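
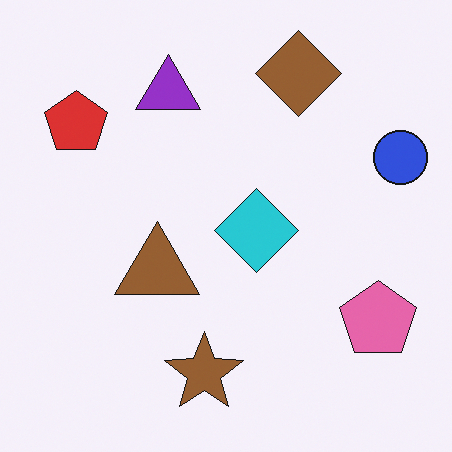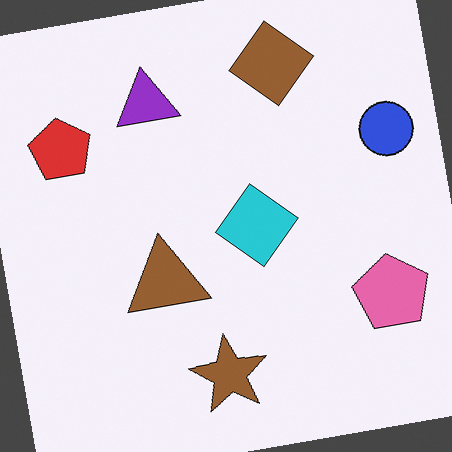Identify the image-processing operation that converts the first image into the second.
Rotated counter-clockwise by a slight angle.

Every shape is tilted by the same angle and the image corners show triangular fill wedges — a whole-image rotation by a non-right angle.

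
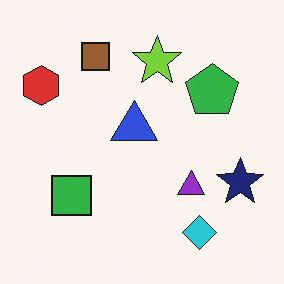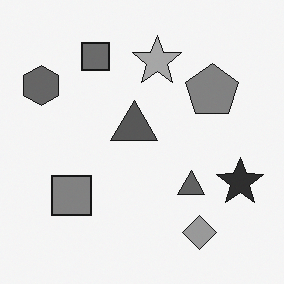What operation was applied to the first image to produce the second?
Converted to grayscale.

All color is removed — every shape is now a shade of grey.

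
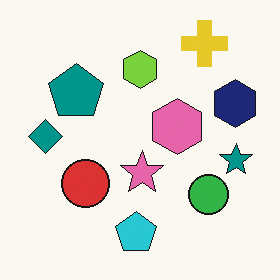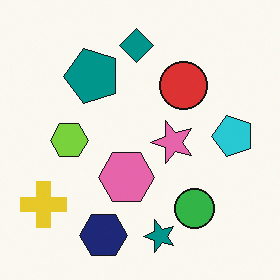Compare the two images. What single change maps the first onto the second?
It was transposed (reflected across the top-left ↔ bottom-right diagonal).

Shapes have swapped their row and column positions — what was in the top-right is now in the bottom-left — a diagonal reflection.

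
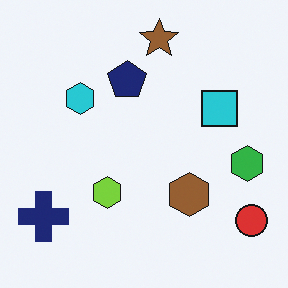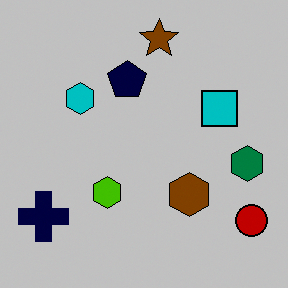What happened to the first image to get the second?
The image was aggressively posterized.

Each flat color has snapped to a coarser quantized level — most visibly, the near-white background has dropped to a flat grey.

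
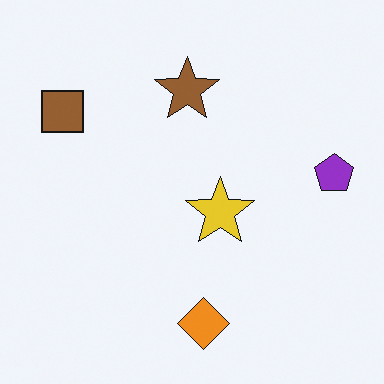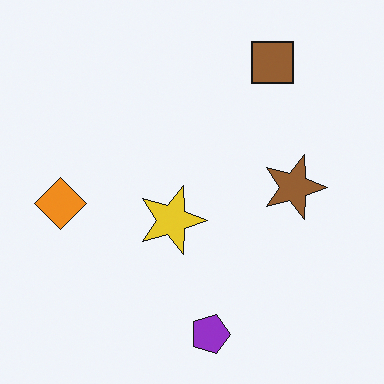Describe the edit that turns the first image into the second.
This is the original image rotated 90° clockwise.

The brown square sits in the top-left of the first image and the top-right of the second — consistent with a whole-image 90° clockwise rotation.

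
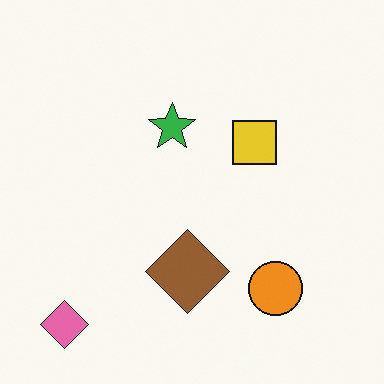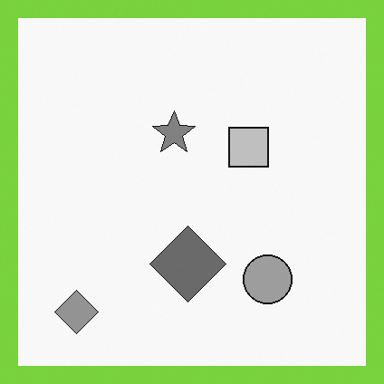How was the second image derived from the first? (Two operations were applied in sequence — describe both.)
The second image is the first converted to grayscale, then framed with a lime border.

All color is removed — every shape is now a shade of grey. A solid lime frame runs around the edge of the second image, with the content slightly shrunk inside it.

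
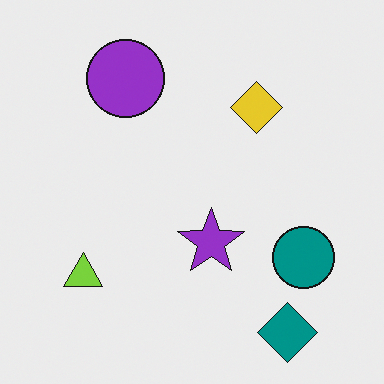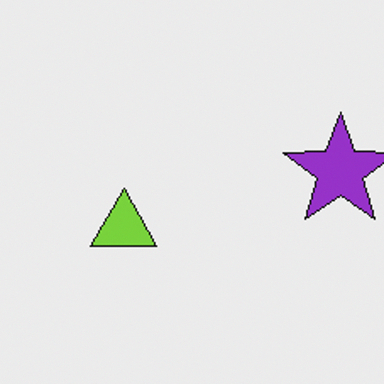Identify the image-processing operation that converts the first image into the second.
It was cropped tightly and scaled back up.

The visible shapes are larger and the field of view is narrower; shapes near the original edges may be partly or wholly outside the frame — a crop-and-rescale.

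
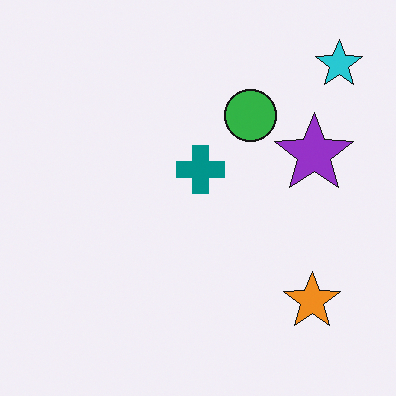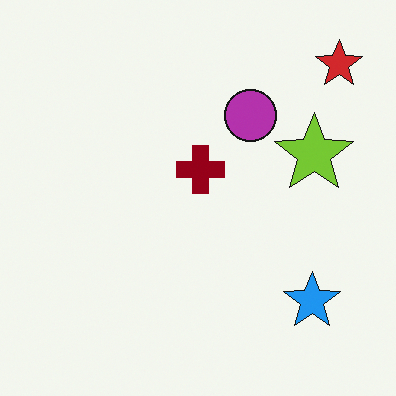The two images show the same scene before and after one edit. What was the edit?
Hue-shifted through roughly half the color wheel.

Every shape's color has rotated by the same amount around the hue wheel — a uniform hue shift.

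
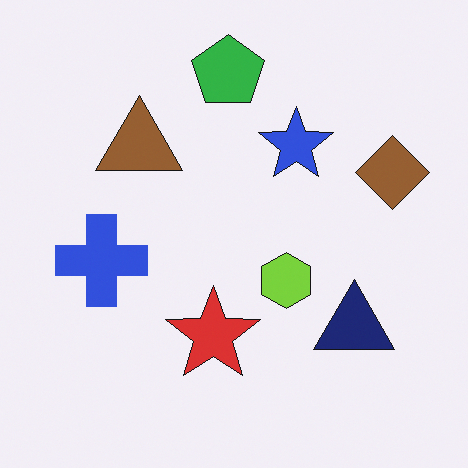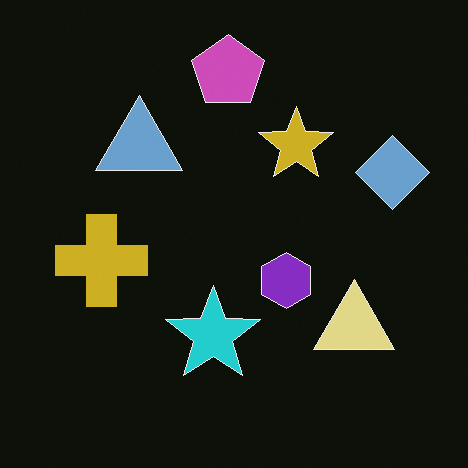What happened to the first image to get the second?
This is the original image color-inverted (negative).

The light background has become dark and every shape's color is its complement — a photographic negative.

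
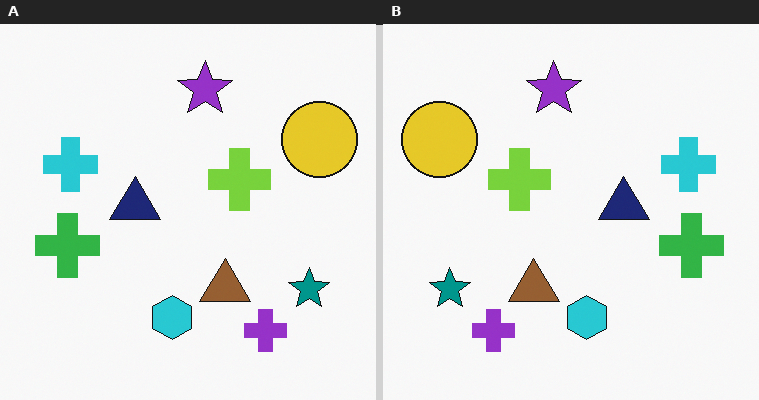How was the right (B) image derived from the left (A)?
The image was flipped horizontally (left ↔ right).

The yellow circle is in the top-right of the left (A) image and the top-left of the right (B) — shapes on opposite sides of the vertical midline have swapped in a mirror flip.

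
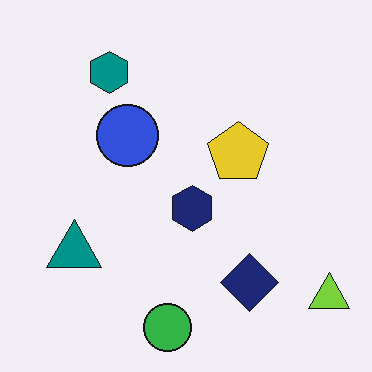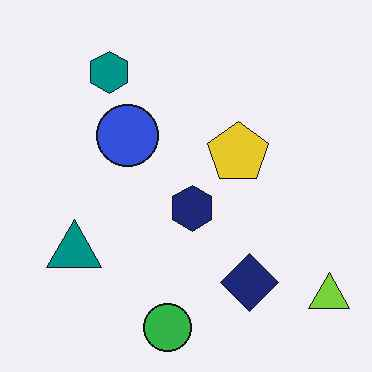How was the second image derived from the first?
The transformation is: given moderate JPEG compression.

Blocky 8×8 compression artifacts appear around shape edges and the flat background shows ringing — characteristic JPEG degradation.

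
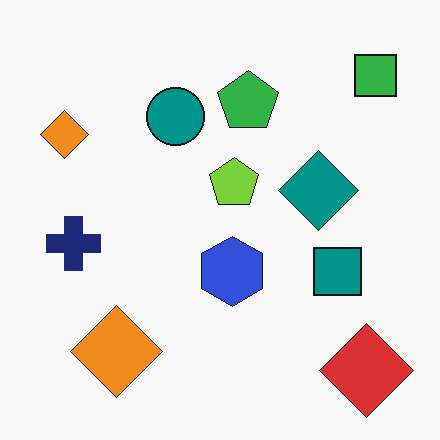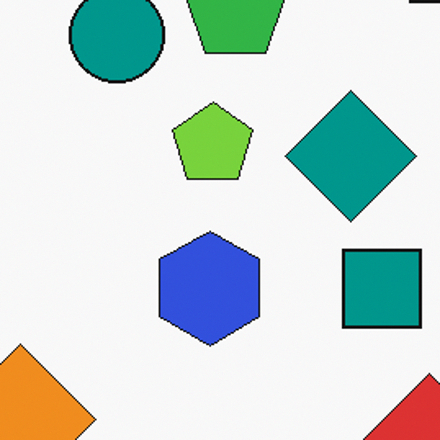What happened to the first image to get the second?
It was cropped tightly and scaled back up.

The visible shapes are larger and the field of view is narrower; shapes near the original edges may be partly or wholly outside the frame — a crop-and-rescale.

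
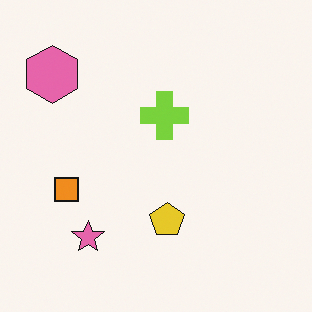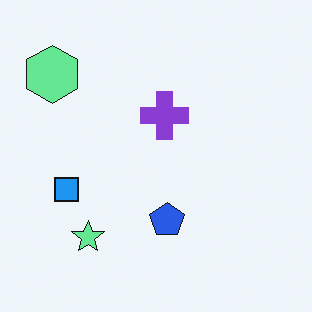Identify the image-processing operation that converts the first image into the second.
The second image is the first hue-shifted through roughly half the color wheel.

Every shape's color has rotated by the same amount around the hue wheel — a uniform hue shift.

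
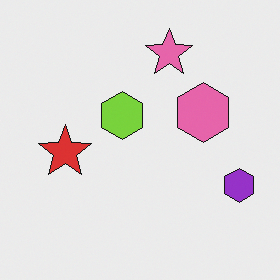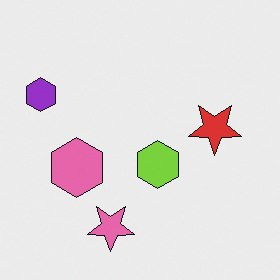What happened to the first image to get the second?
The transformation is: rotated 180°.

The purple hexagon sits in the right of the first image and the left of the second — consistent with a whole-image 180° rotation.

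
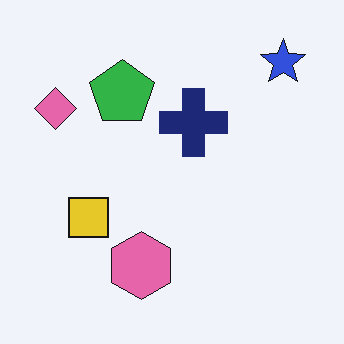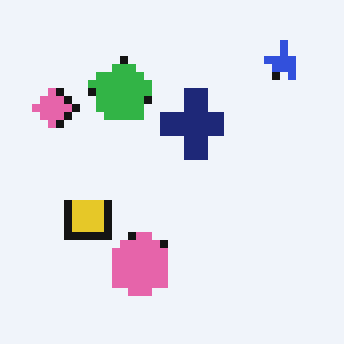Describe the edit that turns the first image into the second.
The transformation is: pixelated into visible square blocks.

Shapes are reduced to large square blocks; fine edges and outlines are lost — a downscale-then-upscale (mosaic) effect.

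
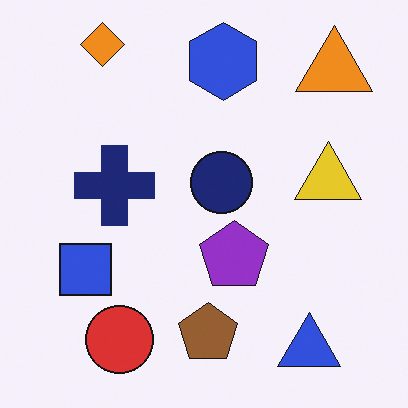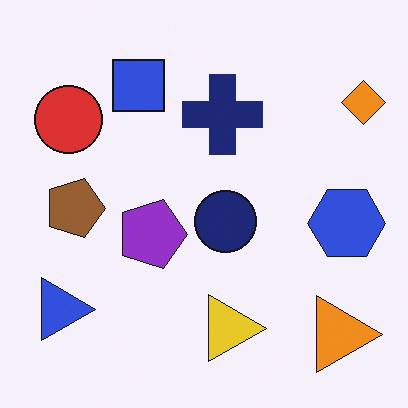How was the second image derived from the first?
Rotated 90° clockwise.

The orange diamond sits in the top-left of the first image and the top-right of the second — consistent with a whole-image 90° clockwise rotation.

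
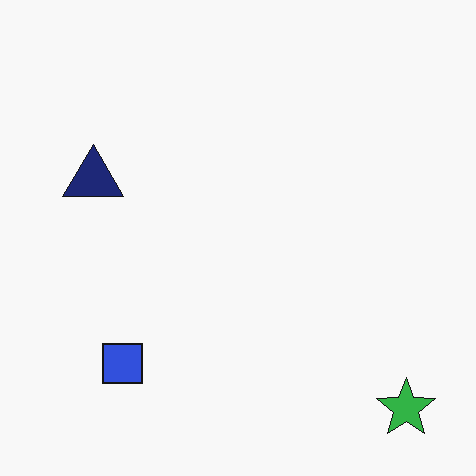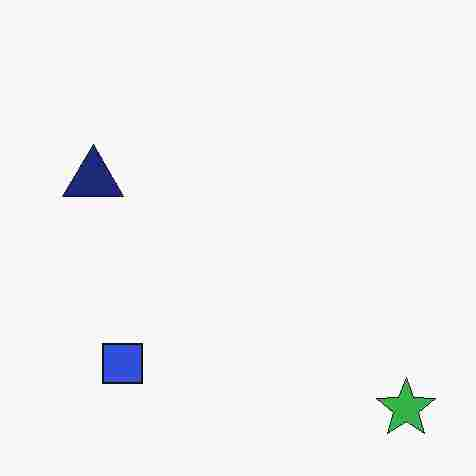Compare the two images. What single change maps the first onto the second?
The image was degraded with heavy JPEG compression.

Blocky 8×8 compression artifacts appear around shape edges and the flat background shows ringing — characteristic JPEG degradation.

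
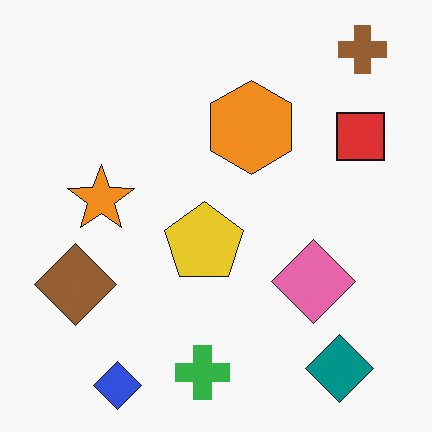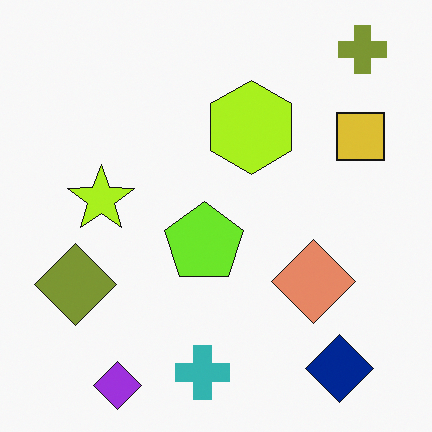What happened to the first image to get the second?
The second image is the first hue-shifted by a small amount.

Every shape's color has rotated by the same amount around the hue wheel — a uniform hue shift.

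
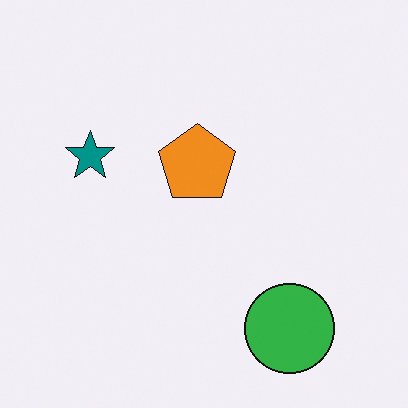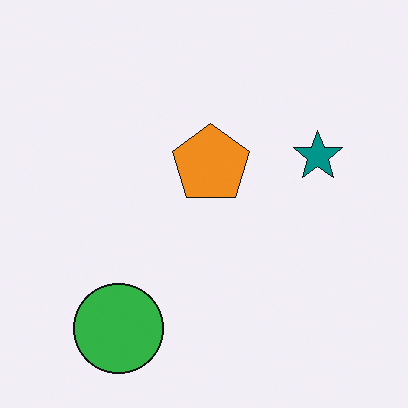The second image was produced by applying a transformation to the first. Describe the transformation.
The image was flipped horizontally (left ↔ right).

The teal star is in the left of the first image and the right of the second — shapes on opposite sides of the vertical midline have swapped in a mirror flip.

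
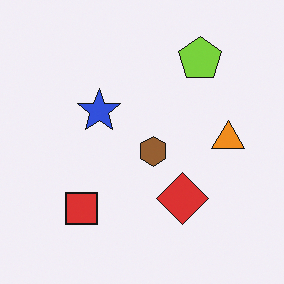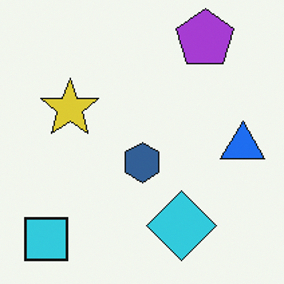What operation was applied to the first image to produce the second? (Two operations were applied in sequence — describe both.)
This is the original image cropped slightly and scaled back up, then hue-shifted by a large amount.

The visible shapes are larger and the field of view is narrower; shapes near the original edges may be partly or wholly outside the frame — a crop-and-rescale. Every shape's color has rotated by the same amount around the hue wheel — a uniform hue shift.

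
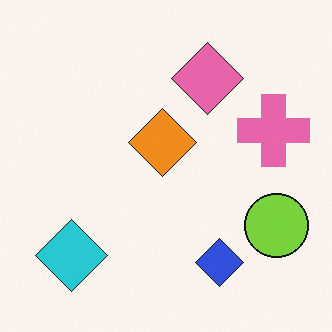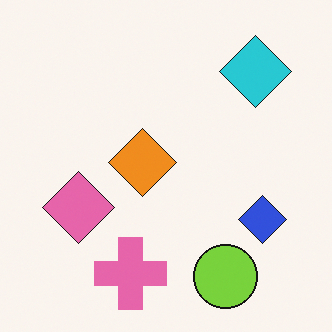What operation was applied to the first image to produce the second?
Transposed (reflected across the top-left ↔ bottom-right diagonal).

Shapes have swapped their row and column positions — what was in the top-right is now in the bottom-left — a diagonal reflection.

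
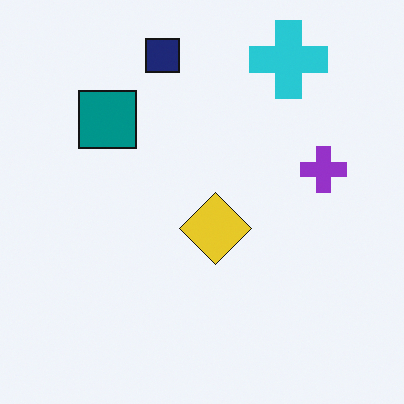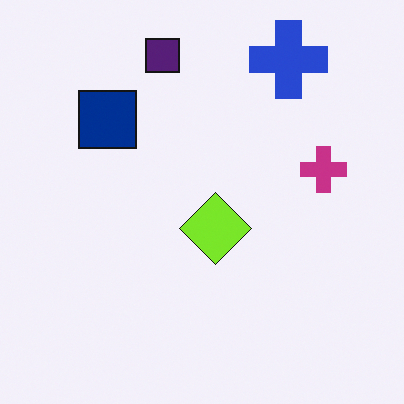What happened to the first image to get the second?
Hue-shifted slightly.

Every shape's color has rotated by the same amount around the hue wheel — a uniform hue shift.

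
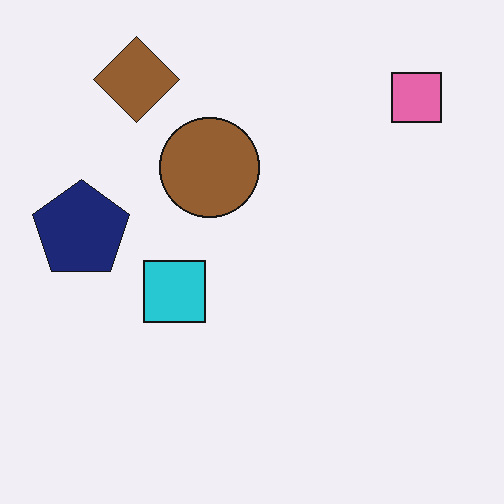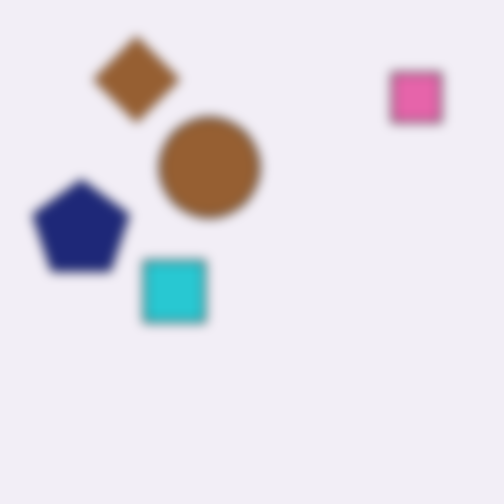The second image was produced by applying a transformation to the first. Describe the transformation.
This is the original image strongly gaussian-blurred.

Shape edges and outlines are uniformly softened across the whole image.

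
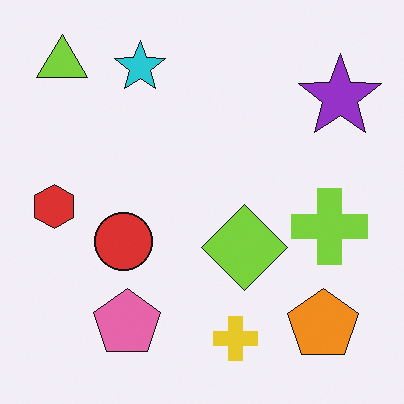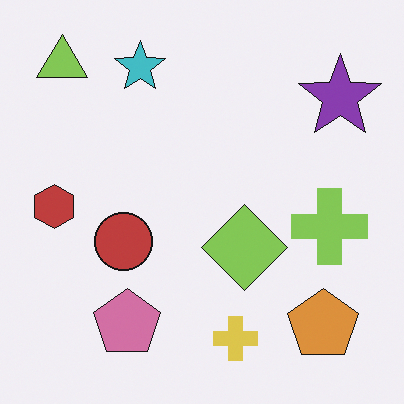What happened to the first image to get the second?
The transformation is: slightly desaturated.

All colors are more muted and greyish — a global saturation change.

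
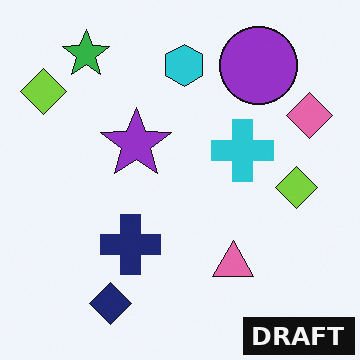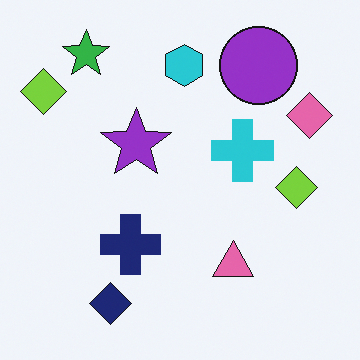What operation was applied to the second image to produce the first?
The first image is the second watermarked with the text "DRAFT" in the lower-right corner.

A dark label reading "DRAFT" appears in the lower-right corner.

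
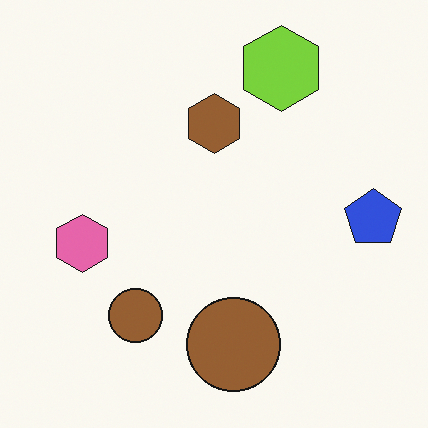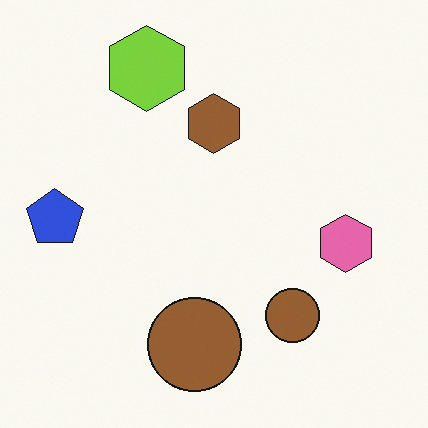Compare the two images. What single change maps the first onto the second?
The second image is the first flipped horizontally (left ↔ right).

The blue pentagon is in the right of the first image and the left of the second — shapes on opposite sides of the vertical midline have swapped in a mirror flip.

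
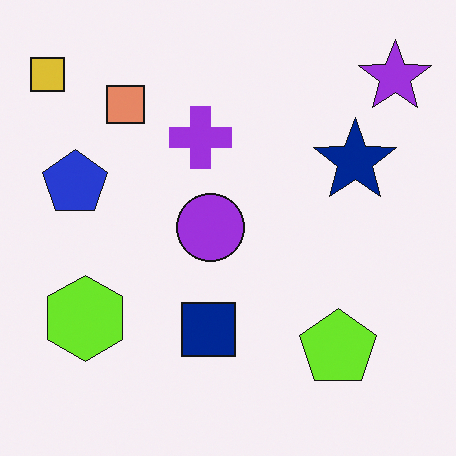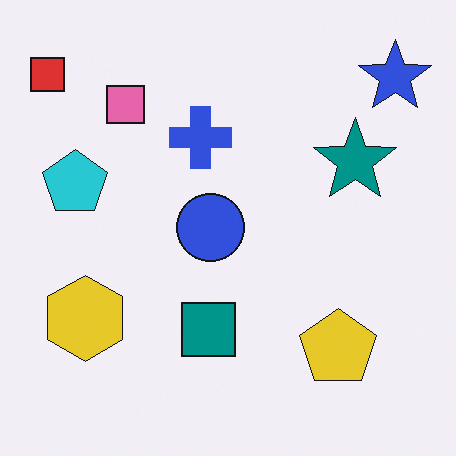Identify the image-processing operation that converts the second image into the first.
This is the original image hue-shifted slightly.

Every shape's color has rotated by the same amount around the hue wheel — a uniform hue shift.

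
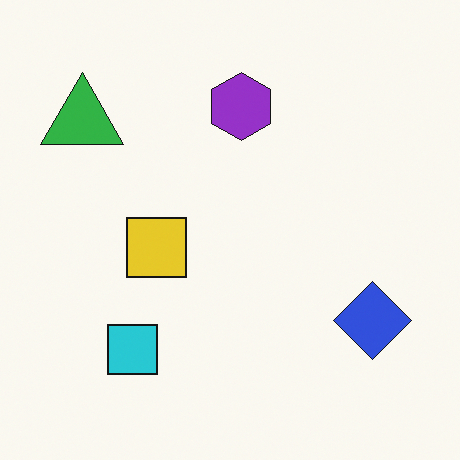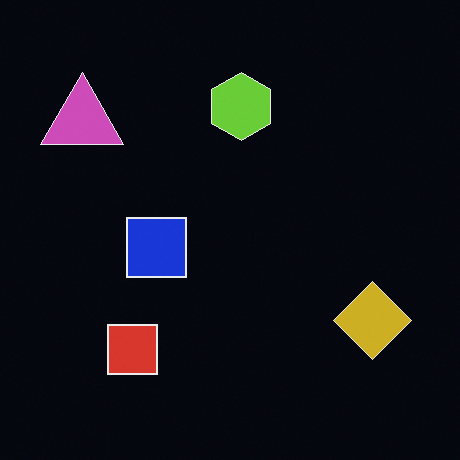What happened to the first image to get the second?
The image was color-inverted (negative).

The light background has become dark and every shape's color is its complement — a photographic negative.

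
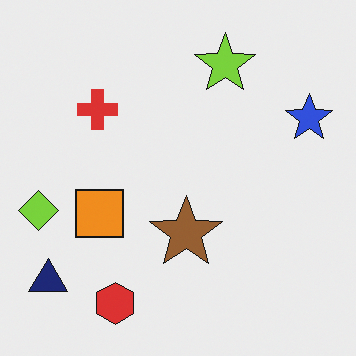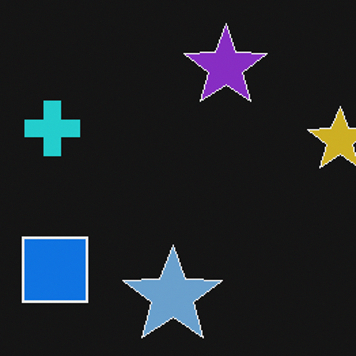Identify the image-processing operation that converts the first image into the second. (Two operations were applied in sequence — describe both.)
This is the original image color-inverted (negative), then cropped to a modestly smaller region and rescaled.

The light background has become dark and every shape's color is its complement — a photographic negative. The visible shapes are larger and the field of view is narrower; shapes near the original edges may be partly or wholly outside the frame — a crop-and-rescale.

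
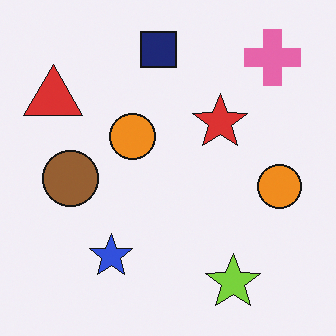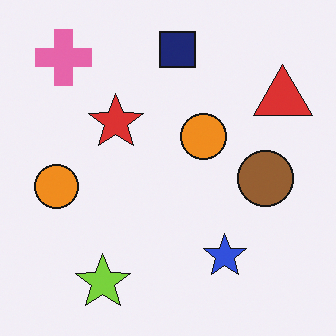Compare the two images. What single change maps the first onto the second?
The second image is the first flipped horizontally (left ↔ right).

The red triangle is in the top-left of the first image and the top-right of the second — shapes on opposite sides of the vertical midline have swapped in a mirror flip.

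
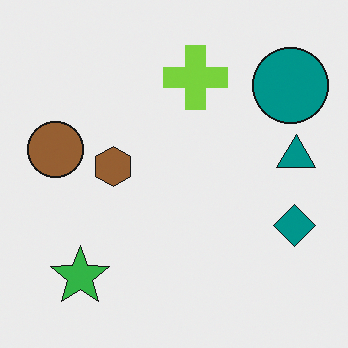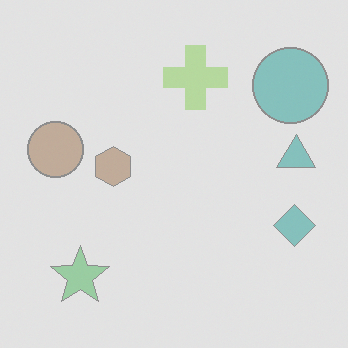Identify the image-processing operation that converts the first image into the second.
This is the original image given much lower contrast.

Tones are pushed toward mid-grey across the whole image — a global contrast change.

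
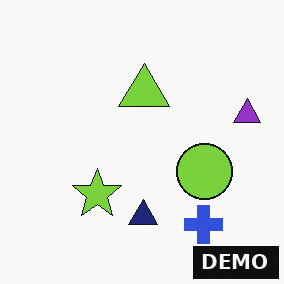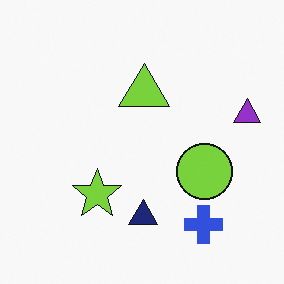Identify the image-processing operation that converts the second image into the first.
The transformation is: watermarked with the text "DEMO" in the lower-right corner.

A dark label reading "DEMO" appears in the lower-right corner.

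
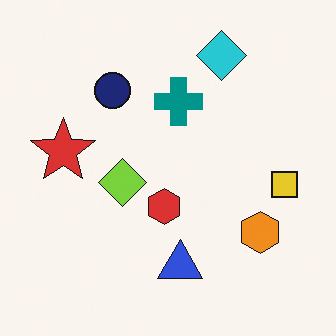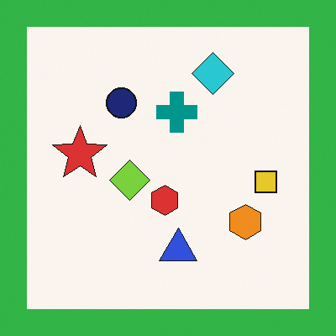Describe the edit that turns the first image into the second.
This is the original image framed with a green border.

A solid green frame runs around the edge of the second image, with the content slightly shrunk inside it.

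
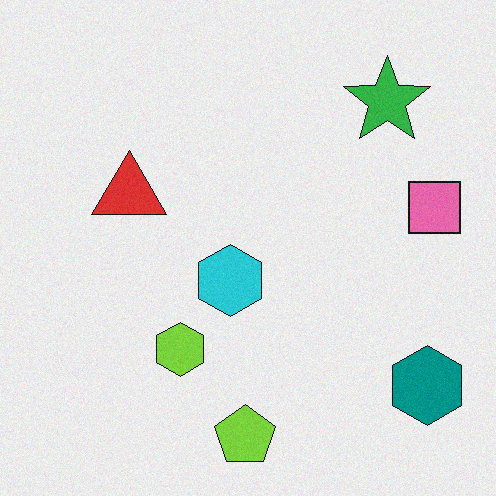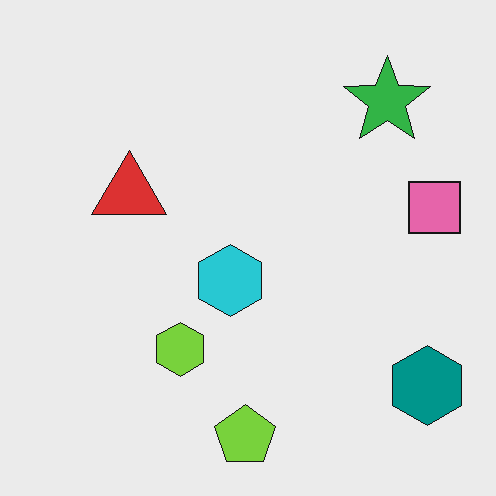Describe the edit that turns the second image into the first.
It was degraded with subtle gaussian noise.

Random speckle covers the whole image, including the flat background.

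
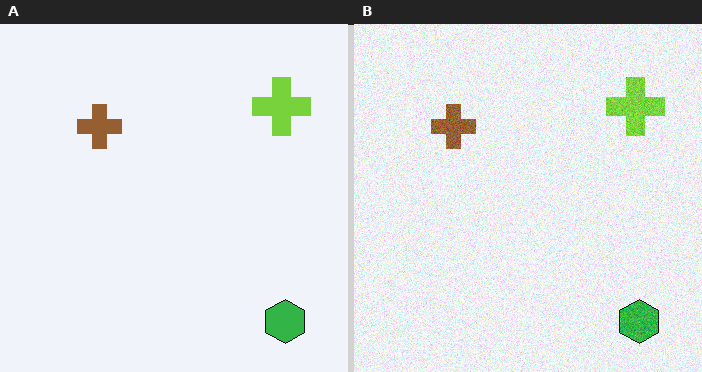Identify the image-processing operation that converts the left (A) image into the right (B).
The image was degraded with visible gaussian noise.

Random speckle covers the whole image, including the flat background.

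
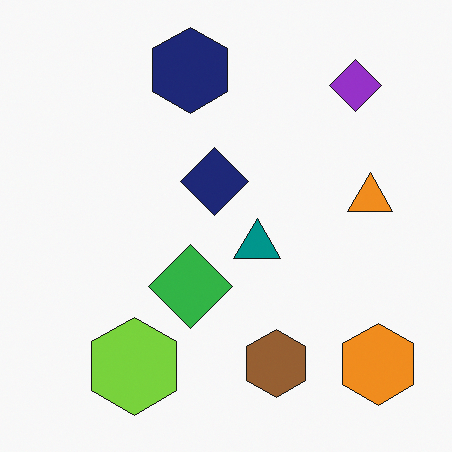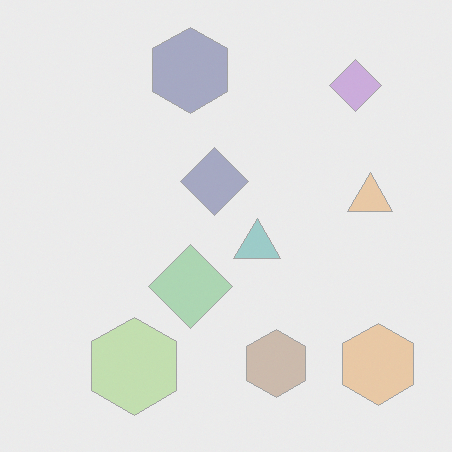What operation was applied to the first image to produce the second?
It was washed out (contrast reduced).

Tones are pushed toward mid-grey across the whole image — a global contrast change.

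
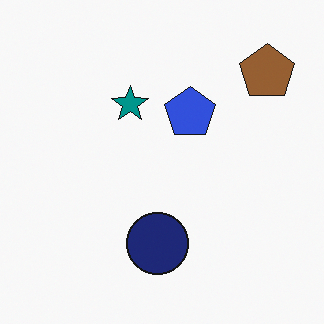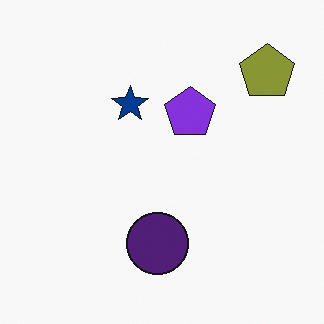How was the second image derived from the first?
This is the original image hue-shifted slightly.

Every shape's color has rotated by the same amount around the hue wheel — a uniform hue shift.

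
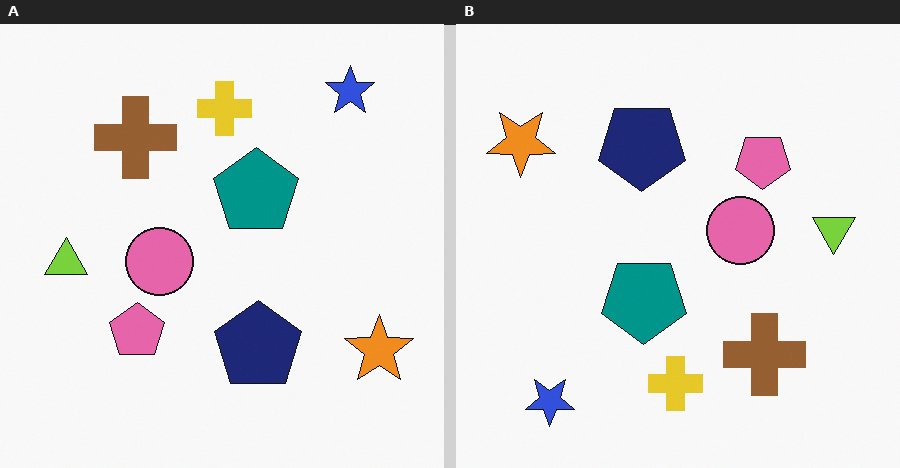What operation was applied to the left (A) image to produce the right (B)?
The transformation is: rotated 180°.

The blue star sits in the top-right of the left (A) image and the bottom-left of the right (B) — consistent with a whole-image 180° rotation.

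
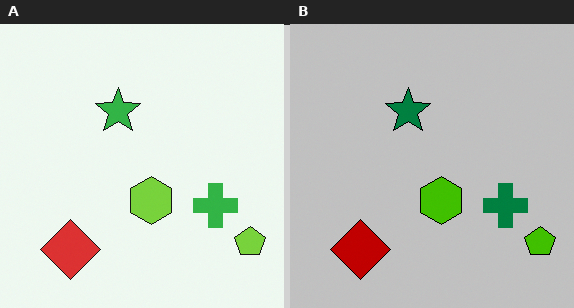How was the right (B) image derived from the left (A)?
The image was aggressively posterized.

Each flat color has snapped to a coarser quantized level — most visibly, the near-white background has dropped to a flat grey.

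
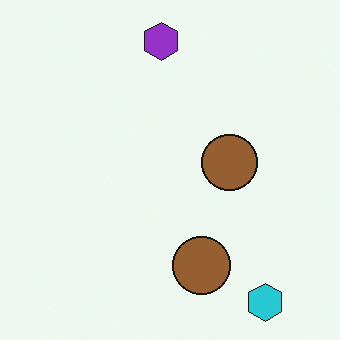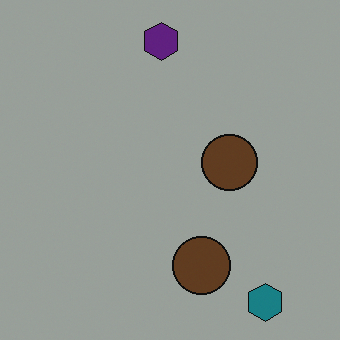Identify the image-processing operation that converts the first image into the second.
The second image is the first noticeably darkened.

Every pixel — background and shapes alike — is uniformly darkened.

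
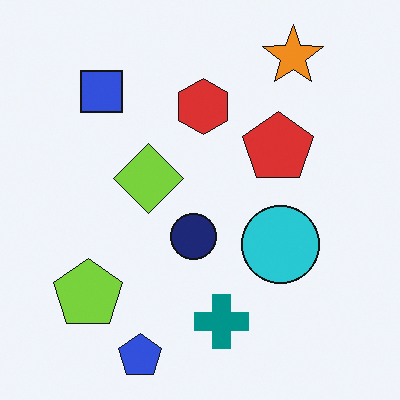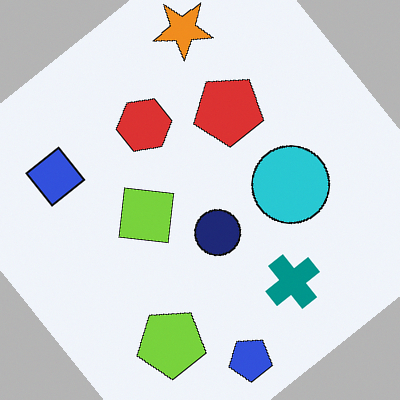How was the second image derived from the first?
Rotated counter-clockwise by a large amount — several tens of degrees.

Every shape is tilted by the same angle and the image corners show triangular fill wedges — a whole-image rotation by a non-right angle.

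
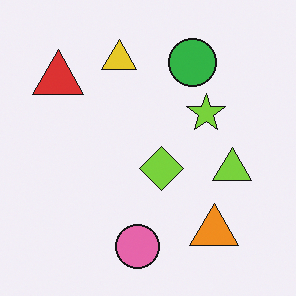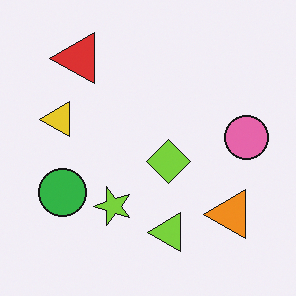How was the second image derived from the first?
The image was transposed (reflected across the top-left ↔ bottom-right diagonal).

Shapes have swapped their row and column positions — what was in the top-right is now in the bottom-left — a diagonal reflection.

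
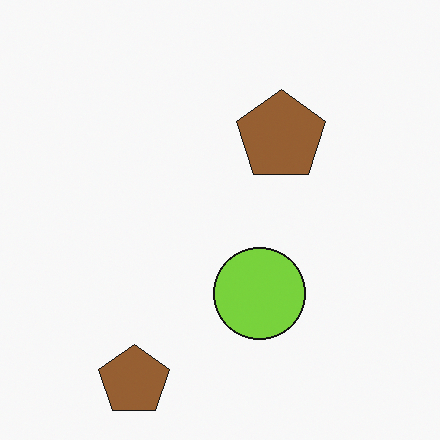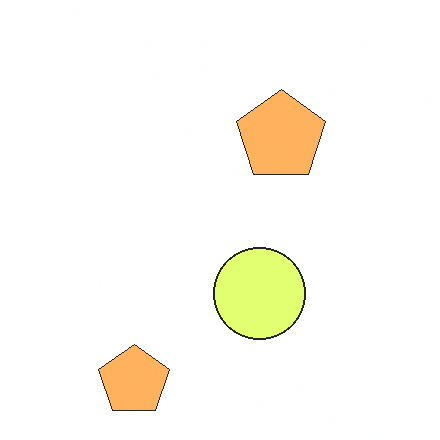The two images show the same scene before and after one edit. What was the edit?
Brightened a lot.

Every pixel — background and shapes alike — is uniformly brightened.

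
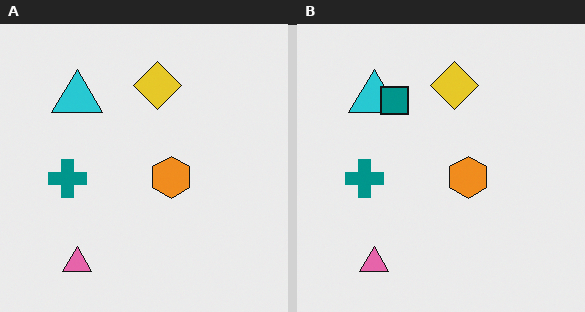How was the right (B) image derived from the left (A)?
Overlaid with an additional teal square.

A teal square appears in the right (B) image that is absent from the left (A).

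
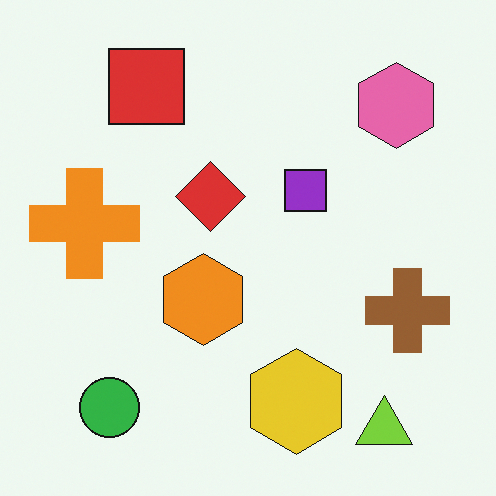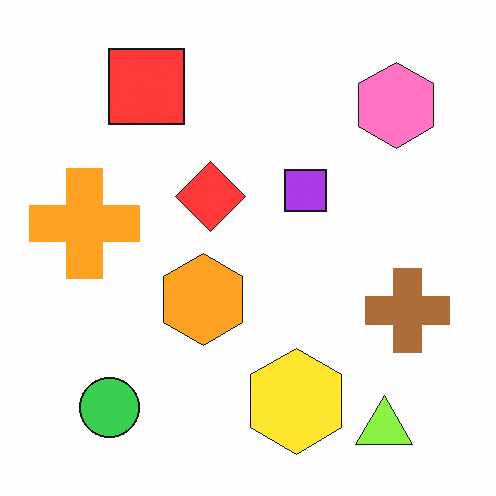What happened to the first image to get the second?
This is the original image slightly brightened.

Every pixel — background and shapes alike — is uniformly brightened.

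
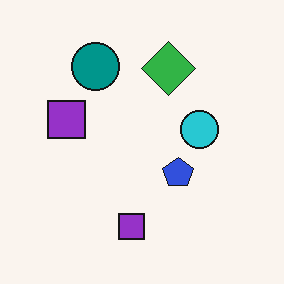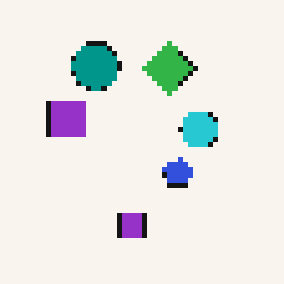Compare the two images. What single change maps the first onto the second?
The image was mildly pixelated.

Shapes are reduced to large square blocks; fine edges and outlines are lost — a downscale-then-upscale (mosaic) effect.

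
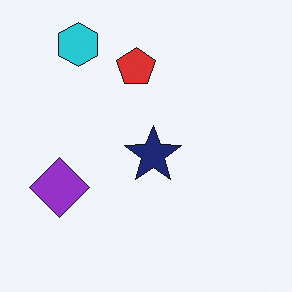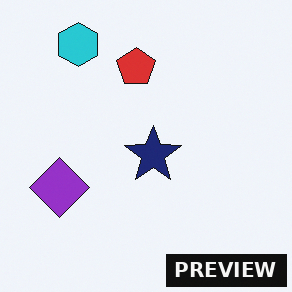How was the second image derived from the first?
The second image is the first watermarked with the text "PREVIEW" in the lower-right corner.

A dark label reading "PREVIEW" appears in the lower-right corner.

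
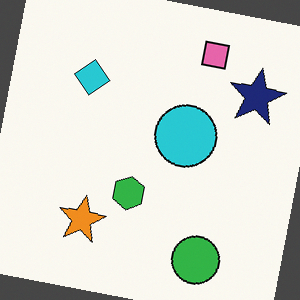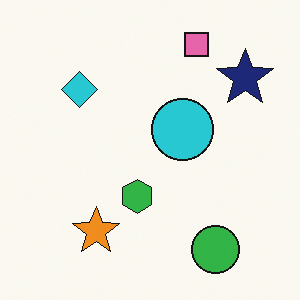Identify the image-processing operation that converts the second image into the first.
The first image is the second rotated clockwise by a small amount.

Every shape is tilted by the same angle and the image corners show triangular fill wedges — a whole-image rotation by a non-right angle.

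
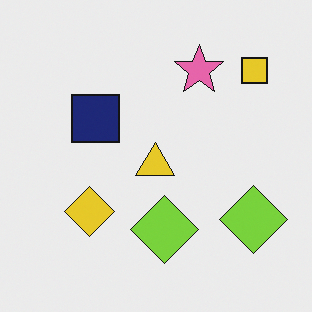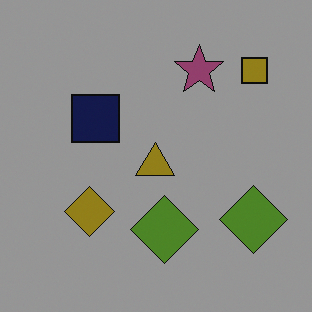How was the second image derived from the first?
The second image is the first substantially darkened.

Every pixel — background and shapes alike — is uniformly darkened.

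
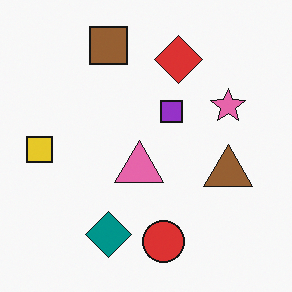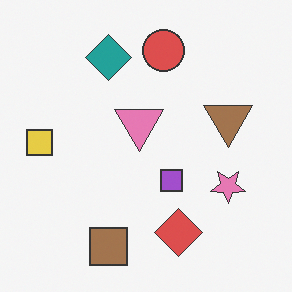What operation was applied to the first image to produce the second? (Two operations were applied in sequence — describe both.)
The image was flipped vertically (top ↔ bottom), then given slightly reduced contrast.

The brown square is in the top of the first image and the bottom of the second — shapes on opposite sides of the horizontal midline have swapped in a mirror flip. Tones are pushed toward mid-grey across the whole image — a global contrast change.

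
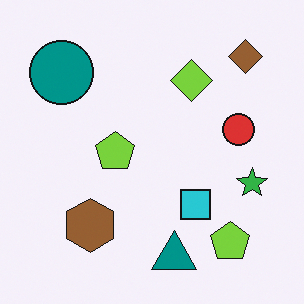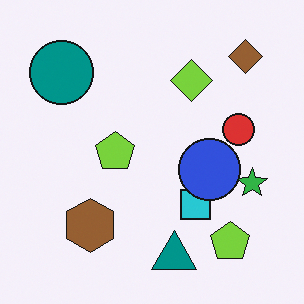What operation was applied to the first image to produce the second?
The image was overlaid with an additional blue circle.

A blue circle appears in the second image that is absent from the first.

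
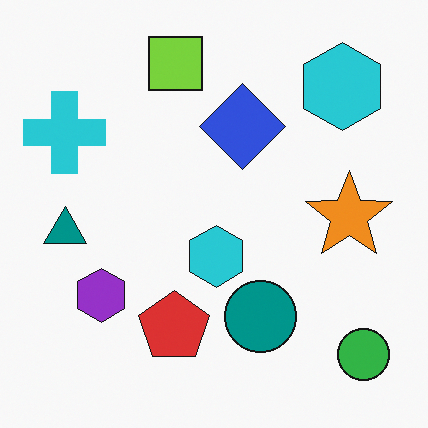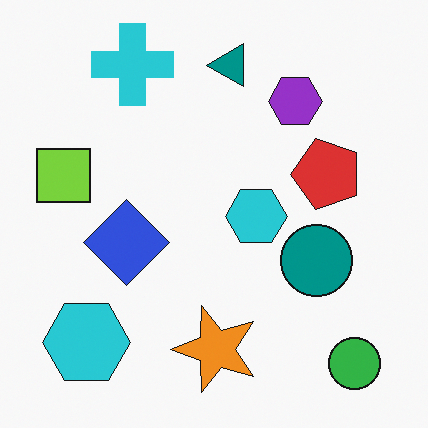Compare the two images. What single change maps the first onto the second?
Transposed (reflected across the top-left ↔ bottom-right diagonal).

Shapes have swapped their row and column positions — what was in the top-right is now in the bottom-left — a diagonal reflection.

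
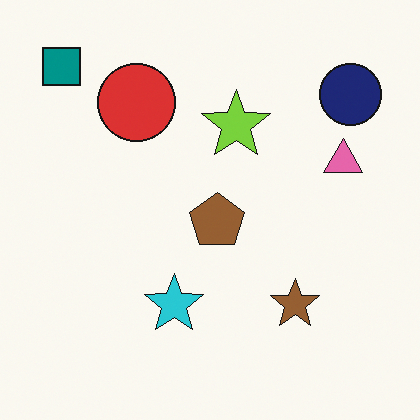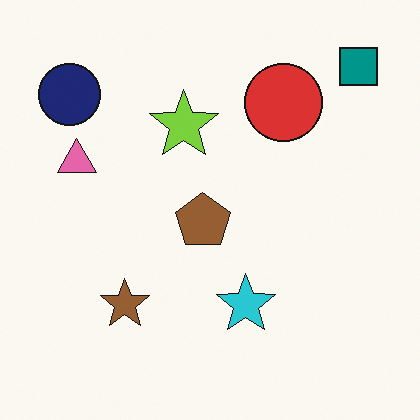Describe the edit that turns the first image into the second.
The image was flipped horizontally (left ↔ right).

The teal square is in the top-left of the first image and the top-right of the second — shapes on opposite sides of the vertical midline have swapped in a mirror flip.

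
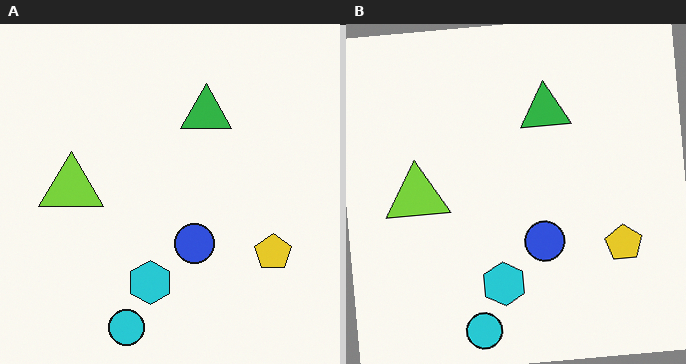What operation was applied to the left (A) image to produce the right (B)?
It was rotated counter-clockwise by a small amount.

Every shape is tilted by the same angle and the image corners show triangular fill wedges — a whole-image rotation by a non-right angle.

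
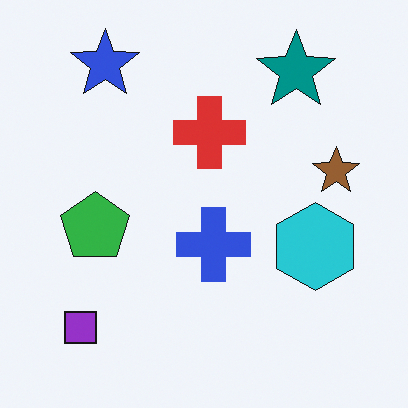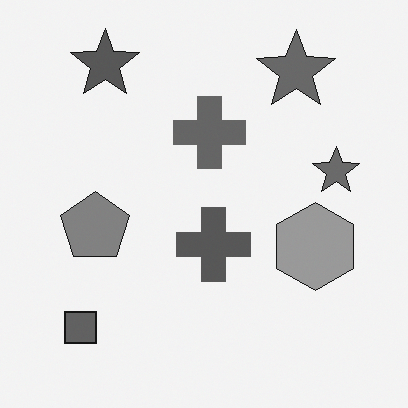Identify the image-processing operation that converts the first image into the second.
The transformation is: converted to grayscale.

All color is removed — every shape is now a shade of grey.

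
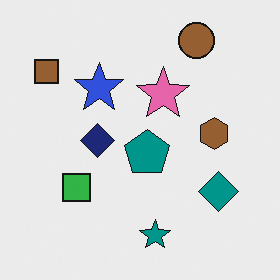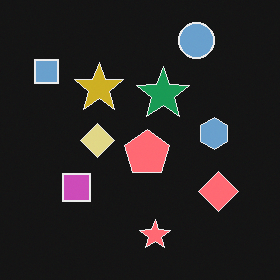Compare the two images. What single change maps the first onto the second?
This is the original image color-inverted (negative).

The light background has become dark and every shape's color is its complement — a photographic negative.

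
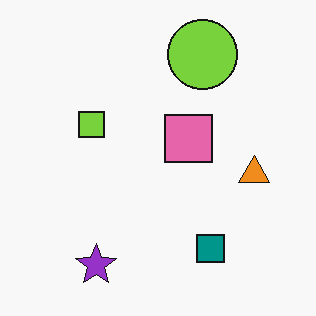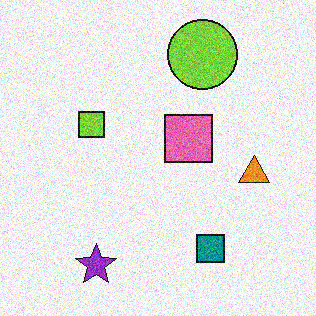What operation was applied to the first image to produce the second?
The second image is the first degraded with strong gaussian noise.

Random speckle covers the whole image, including the flat background.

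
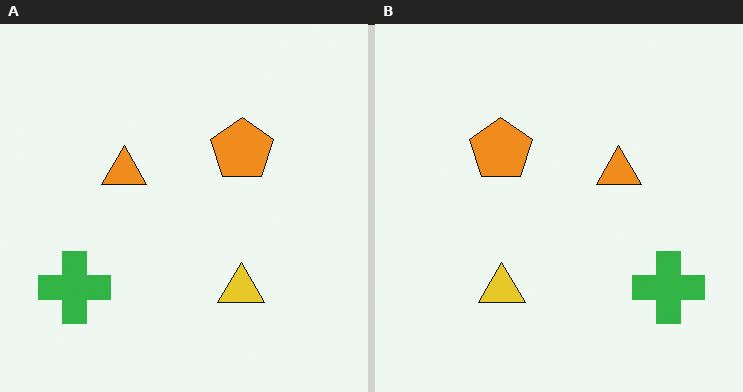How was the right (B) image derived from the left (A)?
This is the original image flipped horizontally (left ↔ right).

The green cross is in the bottom-left of the left (A) image and the bottom-right of the right (B) — shapes on opposite sides of the vertical midline have swapped in a mirror flip.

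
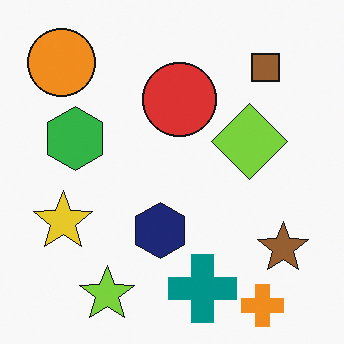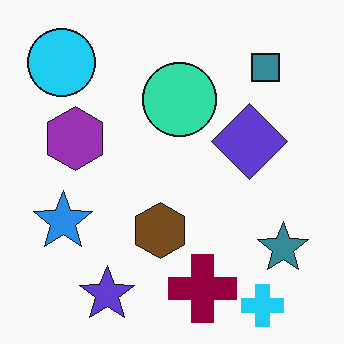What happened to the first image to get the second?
This is the original image hue-shifted by a large amount.

Every shape's color has rotated by the same amount around the hue wheel — a uniform hue shift.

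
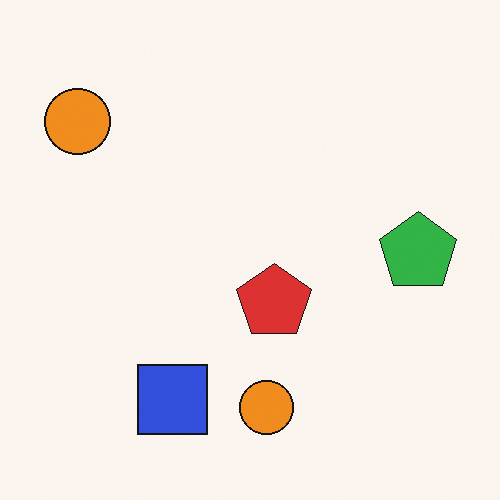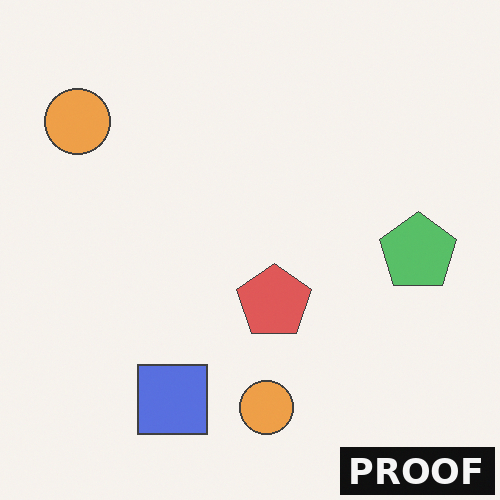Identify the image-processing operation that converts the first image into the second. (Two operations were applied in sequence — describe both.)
It was given slightly reduced contrast, then watermarked with the text "PROOF" in the lower-right corner.

Tones are pushed toward mid-grey across the whole image — a global contrast change. A dark label reading "PROOF" appears in the lower-right corner.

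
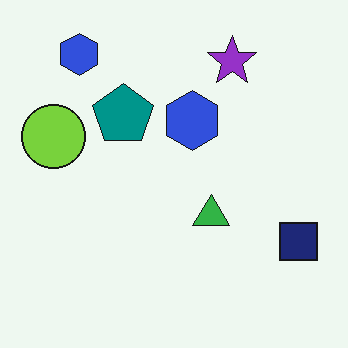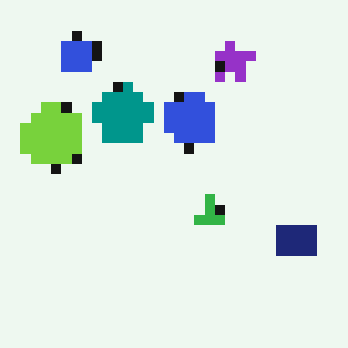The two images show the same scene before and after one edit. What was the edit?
The second image is the first heavily pixelated into large blocks.

Shapes are reduced to large square blocks; fine edges and outlines are lost — a downscale-then-upscale (mosaic) effect.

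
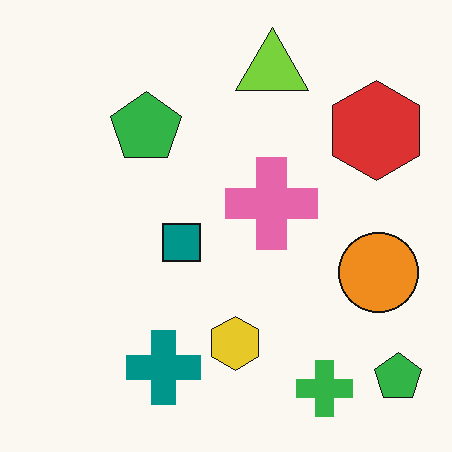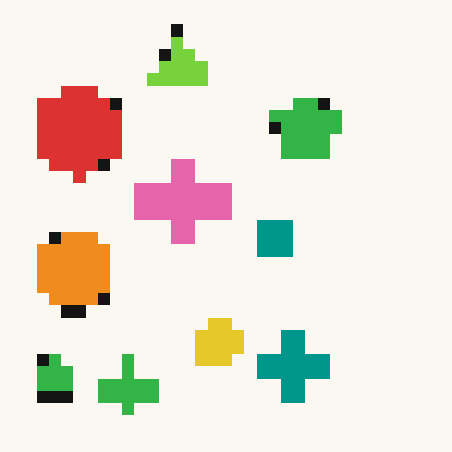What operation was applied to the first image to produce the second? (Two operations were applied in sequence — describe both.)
The second image is the first coarsely pixelated, then flipped horizontally (left ↔ right).

Shapes are reduced to large square blocks; fine edges and outlines are lost — a downscale-then-upscale (mosaic) effect. The orange circle is in the right of the first image and the left of the second — shapes on opposite sides of the vertical midline have swapped in a mirror flip.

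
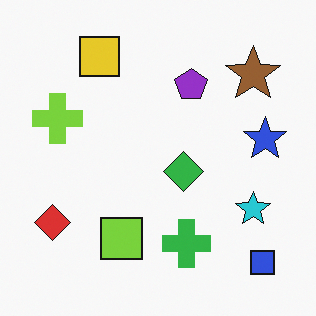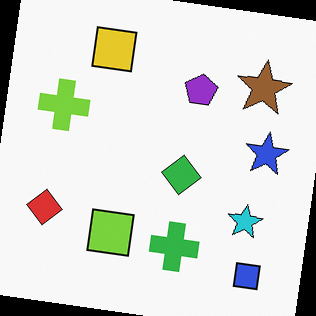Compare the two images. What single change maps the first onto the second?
The second image is the first rotated clockwise by a slight angle.

Every shape is tilted by the same angle and the image corners show triangular fill wedges — a whole-image rotation by a non-right angle.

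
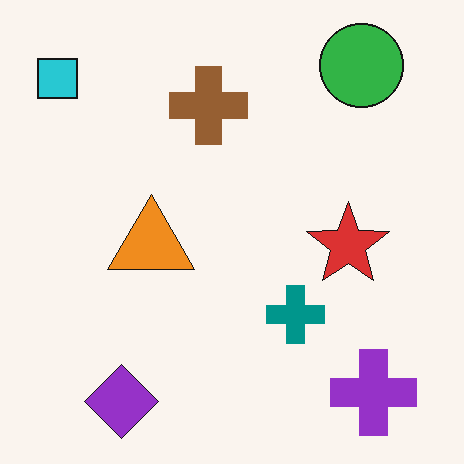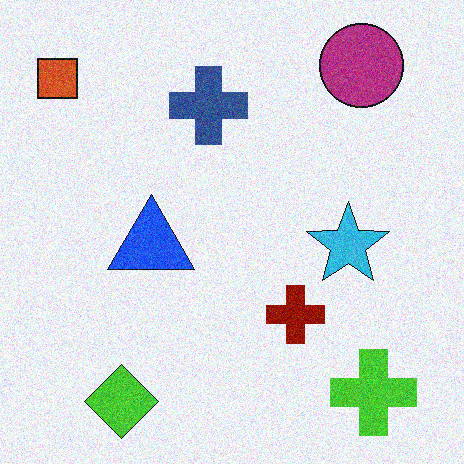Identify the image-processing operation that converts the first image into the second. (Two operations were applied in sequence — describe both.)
The transformation is: hue-shifted by a large amount, then degraded with moderate additive noise.

Every shape's color has rotated by the same amount around the hue wheel — a uniform hue shift. Random speckle covers the whole image, including the flat background.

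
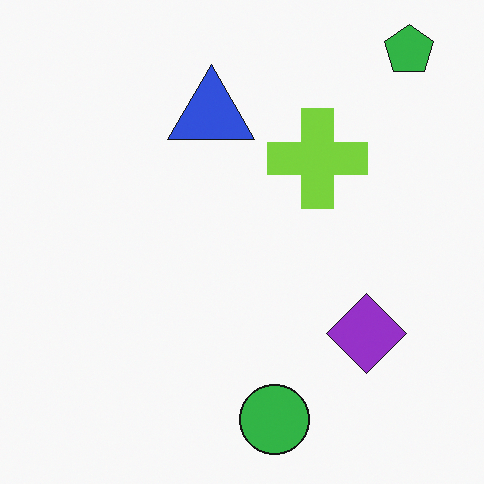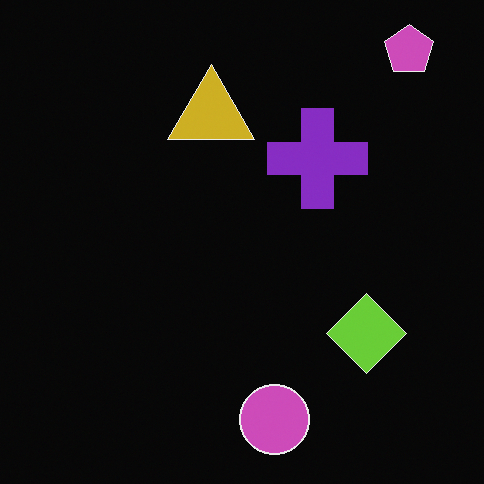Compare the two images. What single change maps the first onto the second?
The second image is the first color-inverted (negative).

The light background has become dark and every shape's color is its complement — a photographic negative.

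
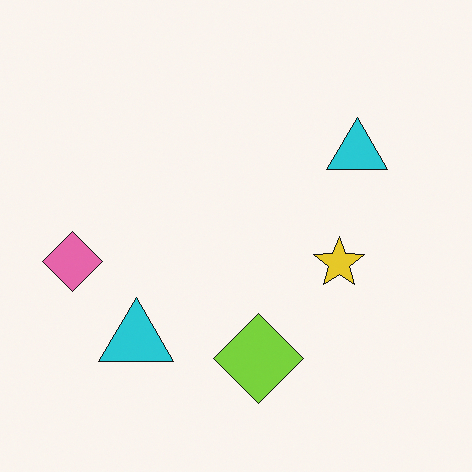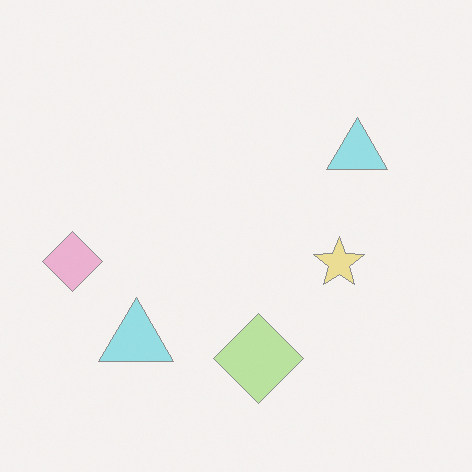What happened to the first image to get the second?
The transformation is: washed out (contrast reduced).

Tones are pushed toward mid-grey across the whole image — a global contrast change.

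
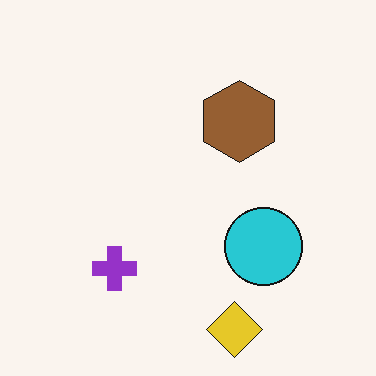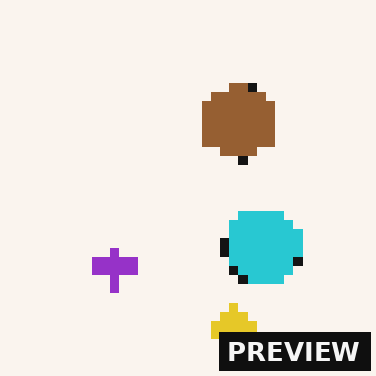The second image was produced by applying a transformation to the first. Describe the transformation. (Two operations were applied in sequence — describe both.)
The transformation is: heavily pixelated into large blocks, then watermarked with the text "PREVIEW" in the lower-right corner.

Shapes are reduced to large square blocks; fine edges and outlines are lost — a downscale-then-upscale (mosaic) effect. A dark label reading "PREVIEW" appears in the lower-right corner.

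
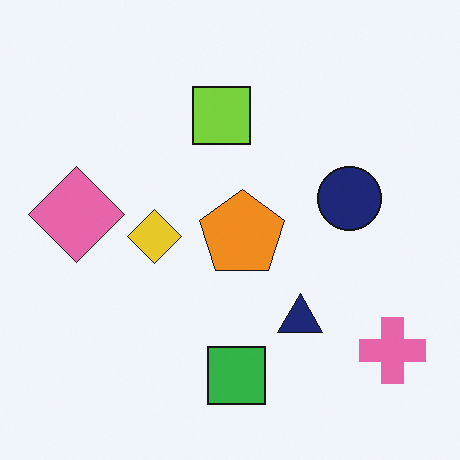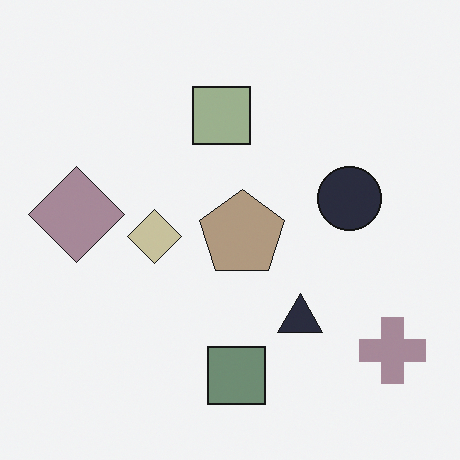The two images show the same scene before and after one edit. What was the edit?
The transformation is: heavily desaturated.

All colors are more muted and greyish — a global saturation change.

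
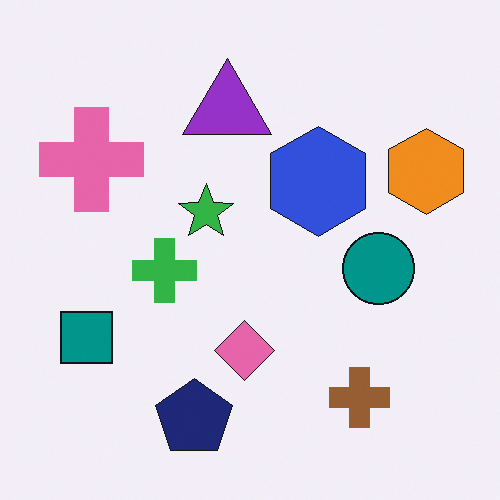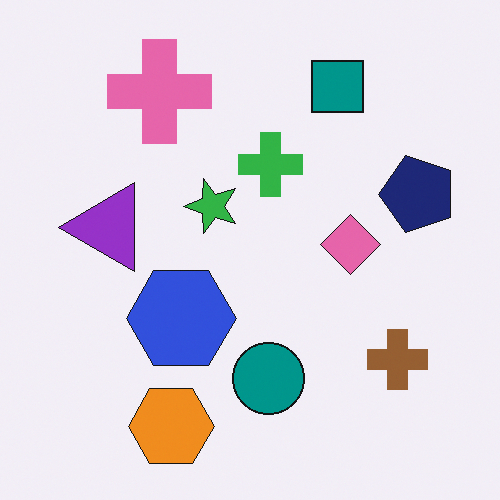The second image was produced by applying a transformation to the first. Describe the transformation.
Transposed (reflected across the top-left ↔ bottom-right diagonal).

Shapes have swapped their row and column positions — what was in the top-right is now in the bottom-left — a diagonal reflection.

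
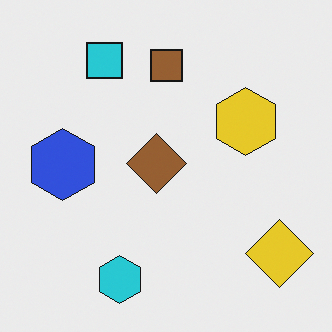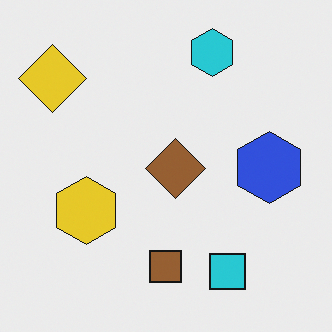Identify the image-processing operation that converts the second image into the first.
Rotated 180°.

The yellow diamond sits in the top-left of the second image and the bottom-right of the first — consistent with a whole-image 180° rotation.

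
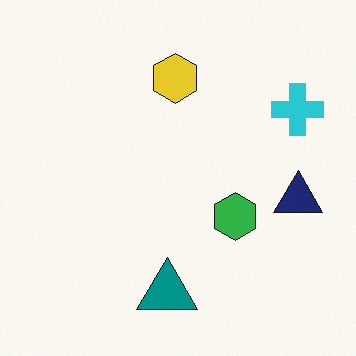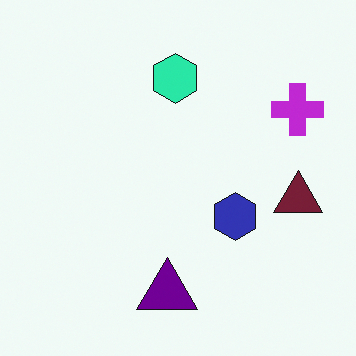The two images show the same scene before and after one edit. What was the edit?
The image was hue-shifted by a moderate amount.

Every shape's color has rotated by the same amount around the hue wheel — a uniform hue shift.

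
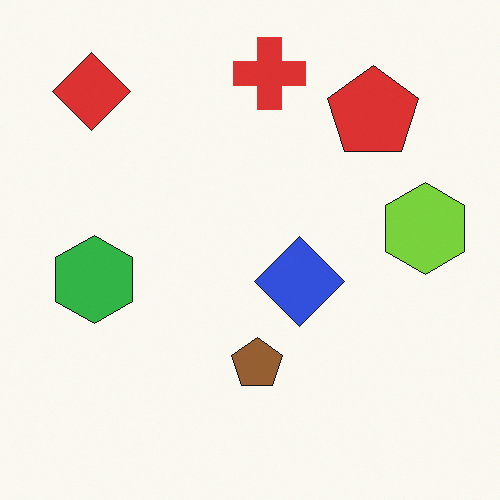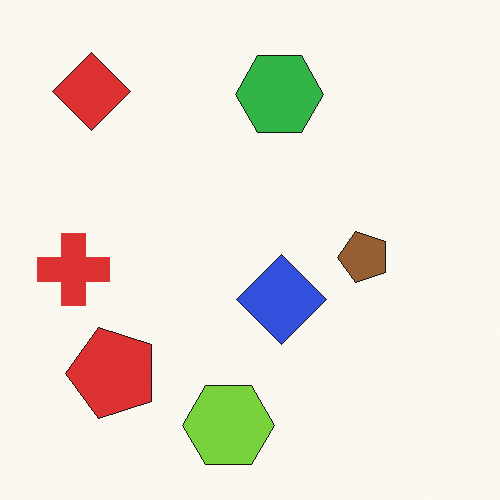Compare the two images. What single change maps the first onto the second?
The second image is the first transposed (reflected across the top-left ↔ bottom-right diagonal).

Shapes have swapped their row and column positions — what was in the top-right is now in the bottom-left — a diagonal reflection.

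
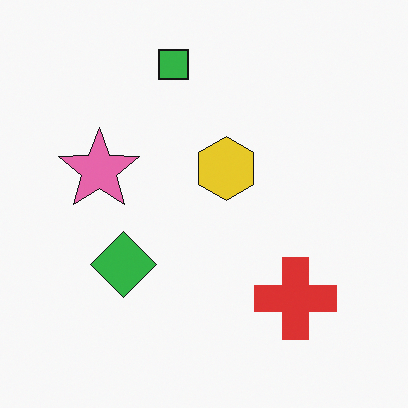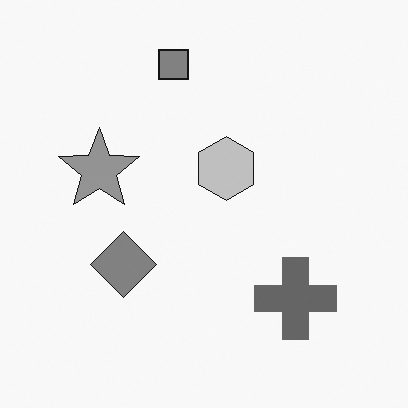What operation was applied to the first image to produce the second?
This is the original image converted to grayscale.

All color is removed — every shape is now a shade of grey.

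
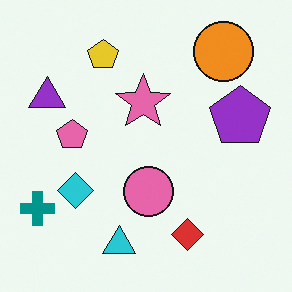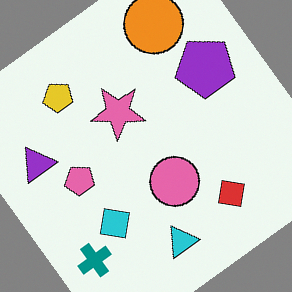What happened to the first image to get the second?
The transformation is: rotated counter-clockwise by a large amount — several tens of degrees.

Every shape is tilted by the same angle and the image corners show triangular fill wedges — a whole-image rotation by a non-right angle.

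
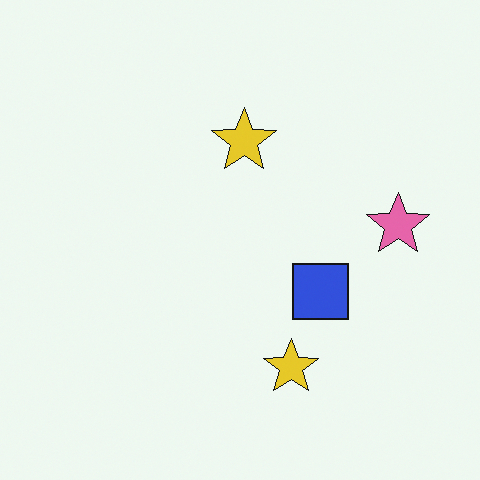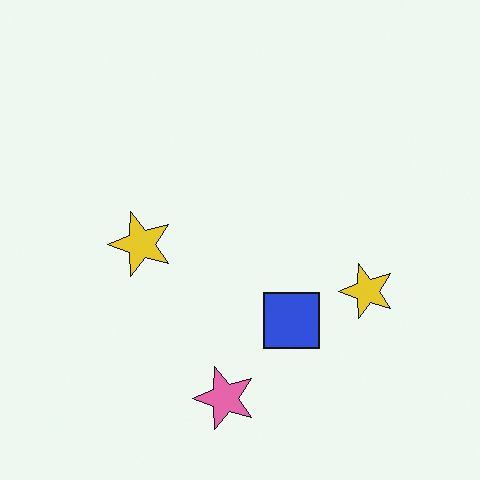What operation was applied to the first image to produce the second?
The image was transposed (reflected across the top-left ↔ bottom-right diagonal).

Shapes have swapped their row and column positions — what was in the top-right is now in the bottom-left — a diagonal reflection.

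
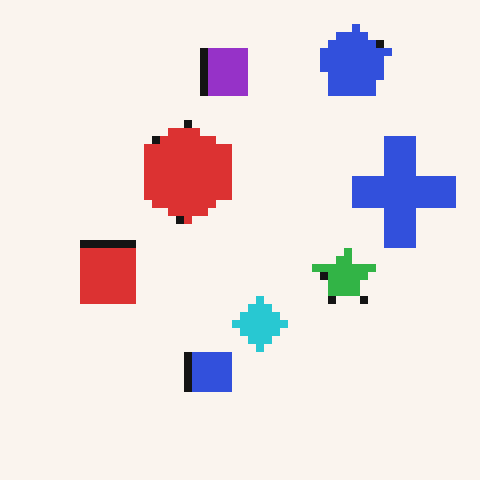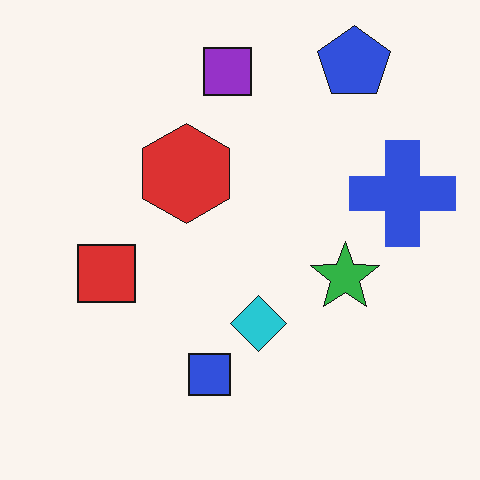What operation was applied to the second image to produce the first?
This is the original image moderately pixelated.

Shapes are reduced to large square blocks; fine edges and outlines are lost — a downscale-then-upscale (mosaic) effect.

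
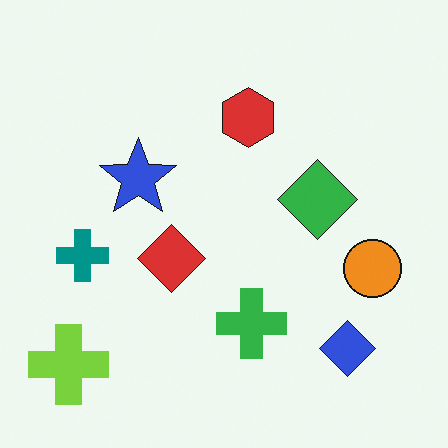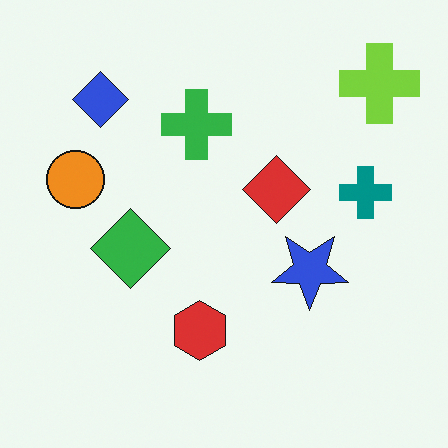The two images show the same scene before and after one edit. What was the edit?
This is the original image rotated 180°.

The lime cross sits in the bottom-left of the first image and the top-right of the second — consistent with a whole-image 180° rotation.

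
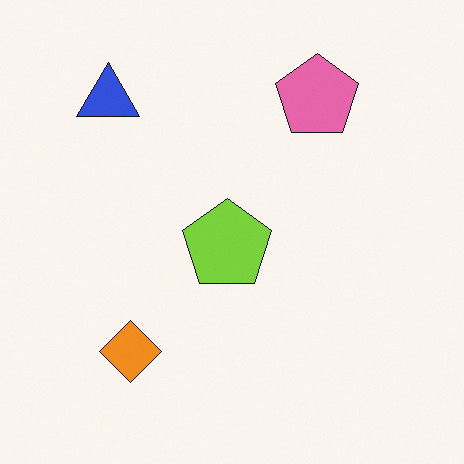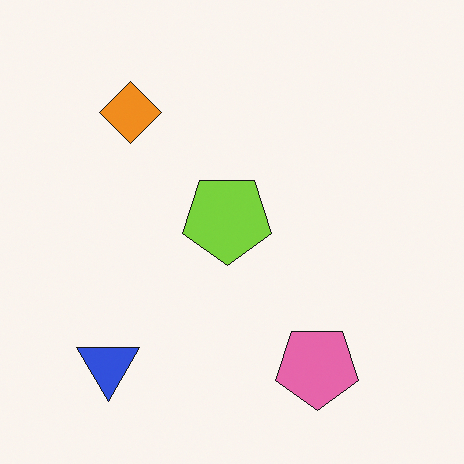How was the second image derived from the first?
The transformation is: flipped vertically (top ↔ bottom).

The pink pentagon is in the top-right of the first image and the bottom-right of the second — shapes on opposite sides of the horizontal midline have swapped in a mirror flip.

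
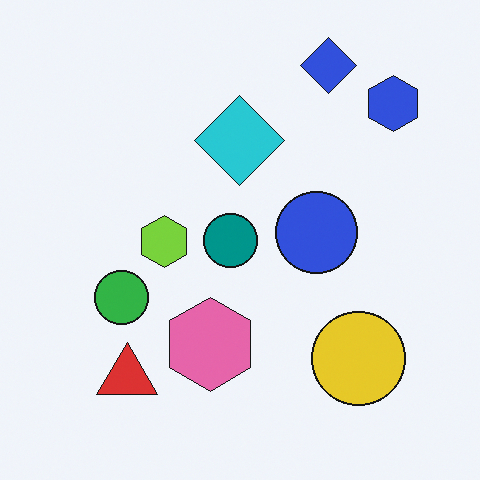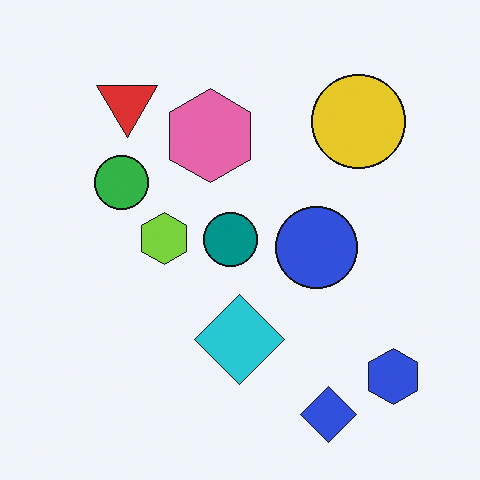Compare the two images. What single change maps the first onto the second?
This is the original image flipped vertically (top ↔ bottom).

The blue diamond is in the top-right of the first image and the bottom-right of the second — shapes on opposite sides of the horizontal midline have swapped in a mirror flip.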